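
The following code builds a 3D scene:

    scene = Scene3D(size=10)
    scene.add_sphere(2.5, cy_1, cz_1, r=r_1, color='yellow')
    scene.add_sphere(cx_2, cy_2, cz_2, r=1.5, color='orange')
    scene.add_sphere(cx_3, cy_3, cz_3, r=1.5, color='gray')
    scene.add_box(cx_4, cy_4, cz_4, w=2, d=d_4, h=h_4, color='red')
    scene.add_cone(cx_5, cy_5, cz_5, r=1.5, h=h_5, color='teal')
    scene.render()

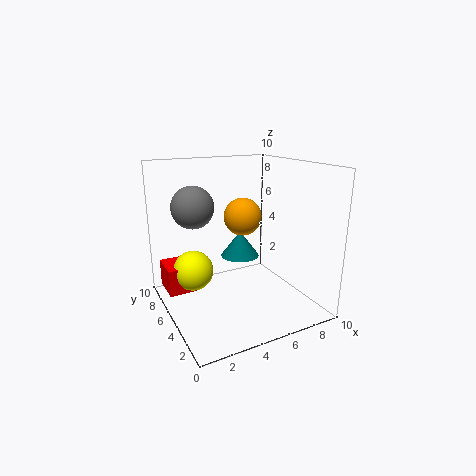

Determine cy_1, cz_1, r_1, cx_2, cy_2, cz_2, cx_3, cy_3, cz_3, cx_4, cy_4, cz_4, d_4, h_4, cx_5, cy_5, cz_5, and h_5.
cy_1 = 7.5; cz_1 = 2; r_1 = 1.5; cx_2 = 7; cy_2 = 8; cz_2 = 5.5; cx_3 = 2.5; cy_3 = 7; cz_3 = 7; cx_4 = 0.5; cy_4 = 7; cz_4 = 0.5; d_4 = 2.5; h_4 = 2; cx_5 = 6.5; cy_5 = 7.5; cz_5 = 2.5; h_5 = 2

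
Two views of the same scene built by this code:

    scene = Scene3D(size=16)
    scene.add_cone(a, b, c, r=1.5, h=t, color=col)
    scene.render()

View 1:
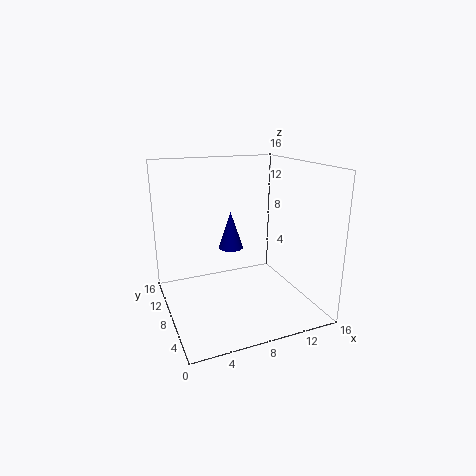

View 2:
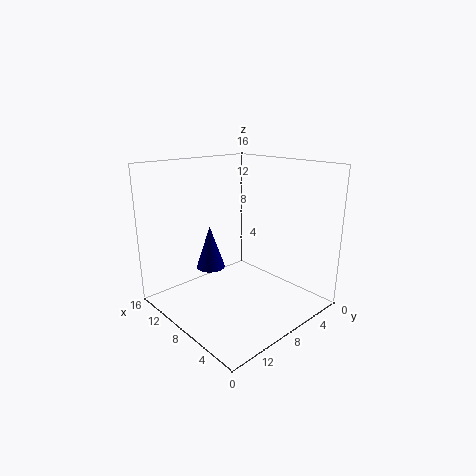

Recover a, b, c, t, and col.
a = 8.5; b = 11.5; c = 5.5; t = 4.5; col = 'navy'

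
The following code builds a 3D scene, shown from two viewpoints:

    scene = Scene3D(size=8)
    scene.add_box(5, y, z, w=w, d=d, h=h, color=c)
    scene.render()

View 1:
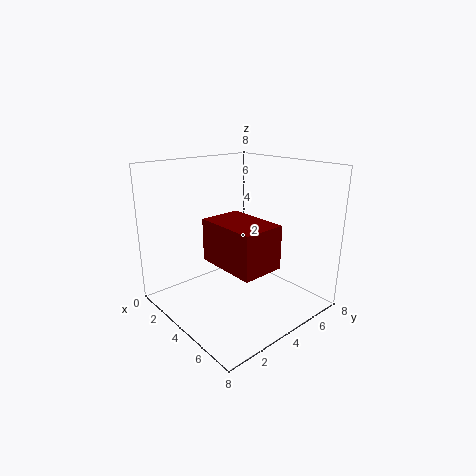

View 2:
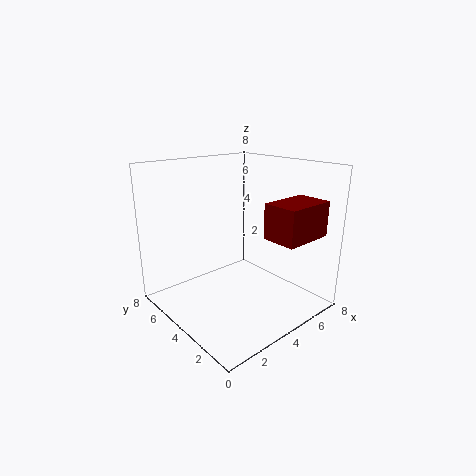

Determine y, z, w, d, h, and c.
y = 1
z = 4
w = 3
d = 2
h = 2
c = 'maroon'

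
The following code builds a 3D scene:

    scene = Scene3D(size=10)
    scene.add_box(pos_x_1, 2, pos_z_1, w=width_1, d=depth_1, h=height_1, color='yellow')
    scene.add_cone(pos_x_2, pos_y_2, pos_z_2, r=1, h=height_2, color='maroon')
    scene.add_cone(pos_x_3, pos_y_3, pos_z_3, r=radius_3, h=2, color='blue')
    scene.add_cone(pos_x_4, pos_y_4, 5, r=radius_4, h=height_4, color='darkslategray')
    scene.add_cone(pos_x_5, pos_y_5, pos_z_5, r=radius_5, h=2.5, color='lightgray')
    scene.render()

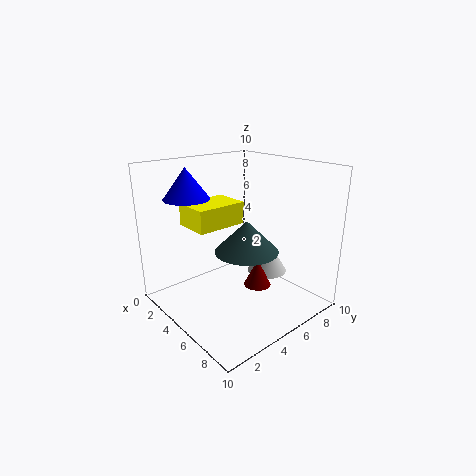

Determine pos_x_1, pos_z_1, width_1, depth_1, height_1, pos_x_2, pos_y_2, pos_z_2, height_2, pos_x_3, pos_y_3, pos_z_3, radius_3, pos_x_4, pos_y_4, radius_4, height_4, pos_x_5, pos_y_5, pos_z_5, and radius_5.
pos_x_1 = 2.5
pos_z_1 = 6
width_1 = 2.5
depth_1 = 3.5
height_1 = 1.5
pos_x_2 = 5.5
pos_y_2 = 6.5
pos_z_2 = 1
height_2 = 2
pos_x_3 = 3.5
pos_y_3 = 2
pos_z_3 = 8
radius_3 = 1.5
pos_x_4 = 7
pos_y_4 = 4
radius_4 = 2
height_4 = 2
pos_x_5 = 5
pos_y_5 = 8
pos_z_5 = 1.5
radius_5 = 1.5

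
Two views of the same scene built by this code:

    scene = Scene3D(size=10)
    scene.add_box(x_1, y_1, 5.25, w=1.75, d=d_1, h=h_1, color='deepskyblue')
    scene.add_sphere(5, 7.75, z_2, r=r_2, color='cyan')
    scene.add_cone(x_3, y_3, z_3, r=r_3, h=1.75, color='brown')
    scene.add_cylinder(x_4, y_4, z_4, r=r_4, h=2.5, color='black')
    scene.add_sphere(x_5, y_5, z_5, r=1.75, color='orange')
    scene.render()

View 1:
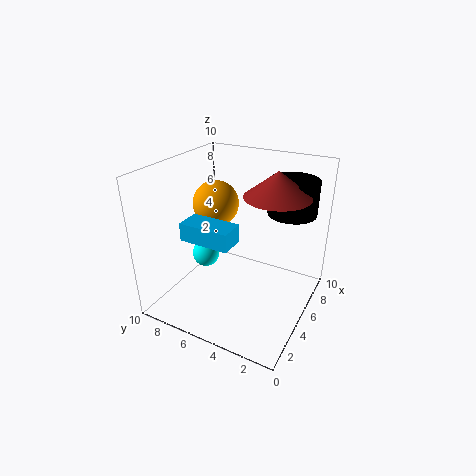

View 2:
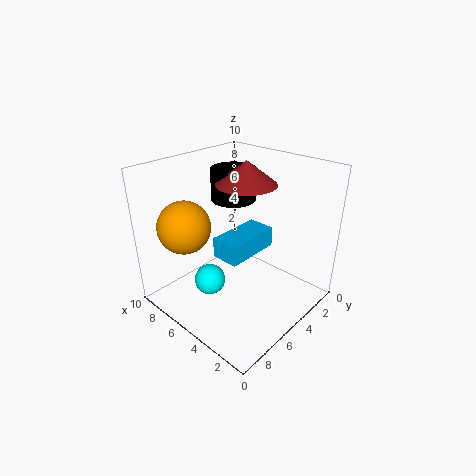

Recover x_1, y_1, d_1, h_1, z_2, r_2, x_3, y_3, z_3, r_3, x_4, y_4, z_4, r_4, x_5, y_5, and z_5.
x_1 = 2.5; y_1 = 4.5; d_1 = 3.5; h_1 = 1.25; z_2 = 3; r_2 = 1; x_3 = 6.25; y_3 = 2.75; z_3 = 8; r_3 = 2.25; x_4 = 8; y_4 = 2.25; z_4 = 6.25; r_4 = 1.75; x_5 = 7; y_5 = 8; z_5 = 6.25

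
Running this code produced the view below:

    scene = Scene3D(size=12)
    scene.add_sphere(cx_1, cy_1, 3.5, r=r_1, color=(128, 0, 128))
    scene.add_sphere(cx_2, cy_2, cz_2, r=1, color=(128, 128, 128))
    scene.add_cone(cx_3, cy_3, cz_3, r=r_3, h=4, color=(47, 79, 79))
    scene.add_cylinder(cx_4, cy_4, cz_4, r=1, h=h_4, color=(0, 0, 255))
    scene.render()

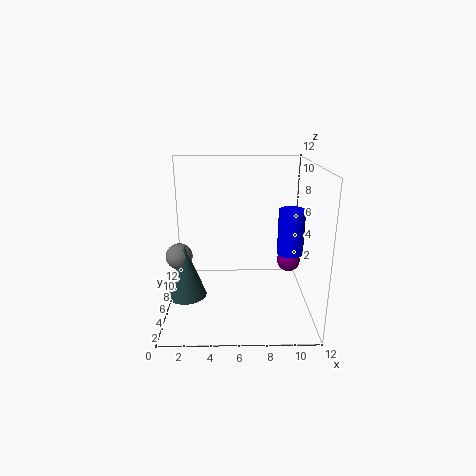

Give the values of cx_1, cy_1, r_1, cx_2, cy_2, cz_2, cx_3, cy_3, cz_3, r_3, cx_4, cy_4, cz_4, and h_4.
cx_1 = 10.5
cy_1 = 7
r_1 = 1
cx_2 = 1.5
cy_2 = 3.5
cz_2 = 5.5
cx_3 = 2
cy_3 = 3
cz_3 = 2.5
r_3 = 1.5
cx_4 = 10
cy_4 = 4
cz_4 = 5.5
h_4 = 3.5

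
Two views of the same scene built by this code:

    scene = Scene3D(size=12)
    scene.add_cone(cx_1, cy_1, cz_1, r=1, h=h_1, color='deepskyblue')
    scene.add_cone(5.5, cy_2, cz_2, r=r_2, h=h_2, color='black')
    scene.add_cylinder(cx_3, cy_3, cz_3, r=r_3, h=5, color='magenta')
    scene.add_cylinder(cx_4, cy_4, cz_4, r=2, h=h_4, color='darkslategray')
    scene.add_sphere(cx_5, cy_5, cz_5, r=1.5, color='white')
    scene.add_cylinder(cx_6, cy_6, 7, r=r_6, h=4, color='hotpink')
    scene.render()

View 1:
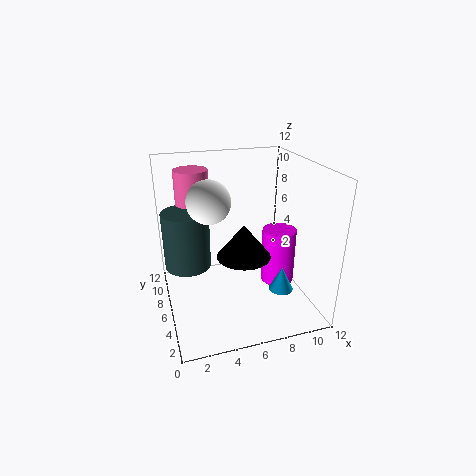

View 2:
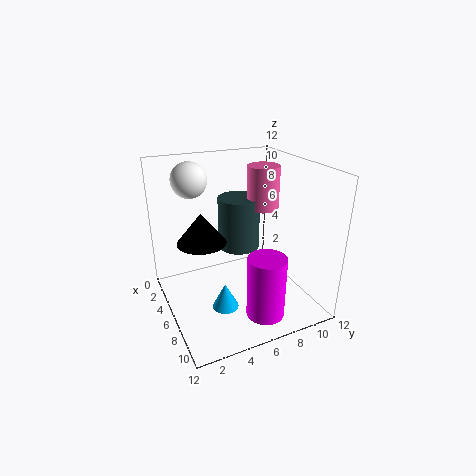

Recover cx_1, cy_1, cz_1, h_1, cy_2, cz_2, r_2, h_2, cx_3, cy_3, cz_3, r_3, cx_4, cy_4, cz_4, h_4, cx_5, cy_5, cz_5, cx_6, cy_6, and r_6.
cx_1 = 9, cy_1 = 3.5, cz_1 = 2, h_1 = 2, cy_2 = 3, cz_2 = 6, r_2 = 2, h_2 = 2.5, cx_3 = 10, cy_3 = 6.5, cz_3 = 1, r_3 = 1.5, cx_4 = 2, cy_4 = 8, cz_4 = 3, h_4 = 5, cx_5 = 3, cy_5 = 3, cz_5 = 10.5, cx_6 = 3, cy_6 = 10, r_6 = 1.5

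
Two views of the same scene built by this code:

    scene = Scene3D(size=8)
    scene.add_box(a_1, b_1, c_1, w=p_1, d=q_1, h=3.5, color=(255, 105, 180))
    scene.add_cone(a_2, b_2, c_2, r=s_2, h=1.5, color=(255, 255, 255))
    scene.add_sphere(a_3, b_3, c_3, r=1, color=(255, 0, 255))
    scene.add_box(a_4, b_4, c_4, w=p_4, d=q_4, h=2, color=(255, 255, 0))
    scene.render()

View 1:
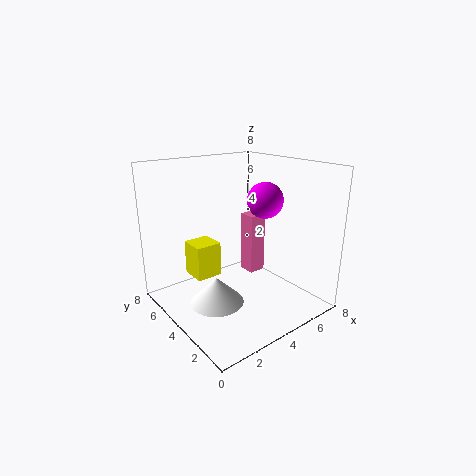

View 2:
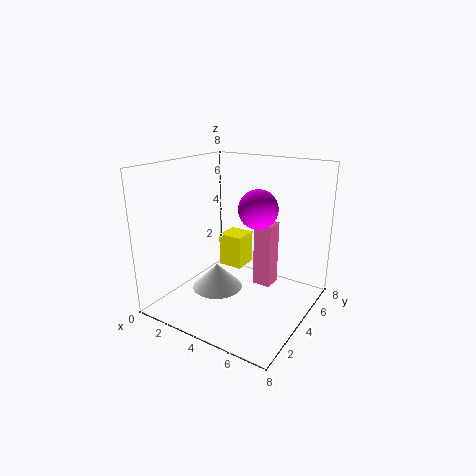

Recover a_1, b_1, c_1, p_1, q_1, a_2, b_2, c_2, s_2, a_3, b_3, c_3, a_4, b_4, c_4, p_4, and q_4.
a_1 = 5; b_1 = 4; c_1 = 1.5; p_1 = 1; q_1 = 1; a_2 = 2.5; b_2 = 4; c_2 = 0.5; s_2 = 1.5; a_3 = 5.5; b_3 = 3.5; c_3 = 6; a_4 = 2; b_4 = 5; c_4 = 1.5; p_4 = 1.5; q_4 = 1.5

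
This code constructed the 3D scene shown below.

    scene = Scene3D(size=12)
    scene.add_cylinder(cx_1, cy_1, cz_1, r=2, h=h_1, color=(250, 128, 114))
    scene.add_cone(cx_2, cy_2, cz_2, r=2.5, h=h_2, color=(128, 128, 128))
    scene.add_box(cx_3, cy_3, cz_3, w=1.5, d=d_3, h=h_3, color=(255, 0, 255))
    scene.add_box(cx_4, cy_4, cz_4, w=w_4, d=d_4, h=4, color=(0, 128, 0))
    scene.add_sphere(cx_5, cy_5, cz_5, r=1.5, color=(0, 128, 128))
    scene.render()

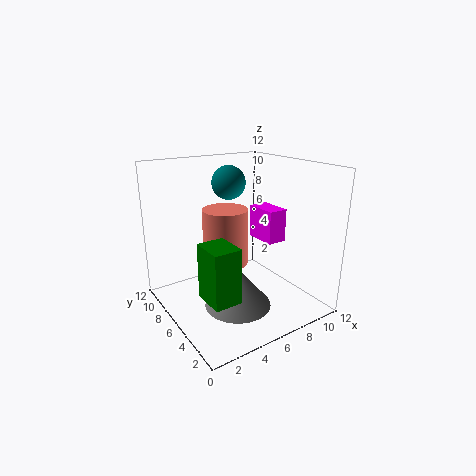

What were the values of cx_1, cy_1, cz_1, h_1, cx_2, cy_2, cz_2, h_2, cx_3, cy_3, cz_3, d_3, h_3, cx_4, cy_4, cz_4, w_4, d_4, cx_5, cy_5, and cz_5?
cx_1 = 6; cy_1 = 8; cz_1 = 3; h_1 = 5; cx_2 = 4; cy_2 = 3; cz_2 = 2; h_2 = 3; cx_3 = 6.5; cy_3 = 2.5; cz_3 = 6.5; d_3 = 2.5; h_3 = 2.5; cx_4 = 1; cy_4 = 1; cz_4 = 3.5; w_4 = 2; d_4 = 2.5; cx_5 = 7; cy_5 = 9; cz_5 = 10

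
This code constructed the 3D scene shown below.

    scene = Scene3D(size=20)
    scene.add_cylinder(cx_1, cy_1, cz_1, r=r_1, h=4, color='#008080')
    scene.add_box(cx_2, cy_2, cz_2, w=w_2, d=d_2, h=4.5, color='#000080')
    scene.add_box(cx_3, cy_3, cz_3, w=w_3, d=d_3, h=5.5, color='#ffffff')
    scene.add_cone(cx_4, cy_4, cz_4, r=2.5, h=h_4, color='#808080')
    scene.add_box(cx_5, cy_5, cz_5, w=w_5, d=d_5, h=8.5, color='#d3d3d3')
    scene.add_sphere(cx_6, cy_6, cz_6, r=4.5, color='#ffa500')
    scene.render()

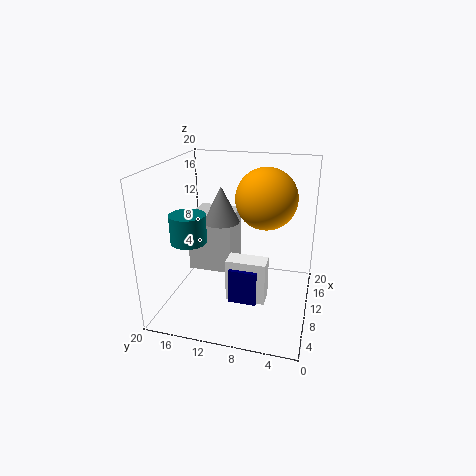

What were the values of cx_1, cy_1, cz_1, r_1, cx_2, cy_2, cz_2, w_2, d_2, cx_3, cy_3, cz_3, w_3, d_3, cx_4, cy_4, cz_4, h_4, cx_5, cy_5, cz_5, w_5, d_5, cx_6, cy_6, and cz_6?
cx_1 = 8
cy_1 = 16.5
cz_1 = 9.5
r_1 = 2.5
cx_2 = 3.5
cy_2 = 6
cz_2 = 4
w_2 = 2.5
d_2 = 3.5
cx_3 = 4
cy_3 = 5
cz_3 = 4
w_3 = 2.5
d_3 = 5
cx_4 = 10.5
cy_4 = 12.5
cz_4 = 12
h_4 = 5
cx_5 = 11
cy_5 = 11.5
cz_5 = 3.5
w_5 = 6.5
d_5 = 6.5
cx_6 = 14.5
cy_6 = 7
cz_6 = 14.5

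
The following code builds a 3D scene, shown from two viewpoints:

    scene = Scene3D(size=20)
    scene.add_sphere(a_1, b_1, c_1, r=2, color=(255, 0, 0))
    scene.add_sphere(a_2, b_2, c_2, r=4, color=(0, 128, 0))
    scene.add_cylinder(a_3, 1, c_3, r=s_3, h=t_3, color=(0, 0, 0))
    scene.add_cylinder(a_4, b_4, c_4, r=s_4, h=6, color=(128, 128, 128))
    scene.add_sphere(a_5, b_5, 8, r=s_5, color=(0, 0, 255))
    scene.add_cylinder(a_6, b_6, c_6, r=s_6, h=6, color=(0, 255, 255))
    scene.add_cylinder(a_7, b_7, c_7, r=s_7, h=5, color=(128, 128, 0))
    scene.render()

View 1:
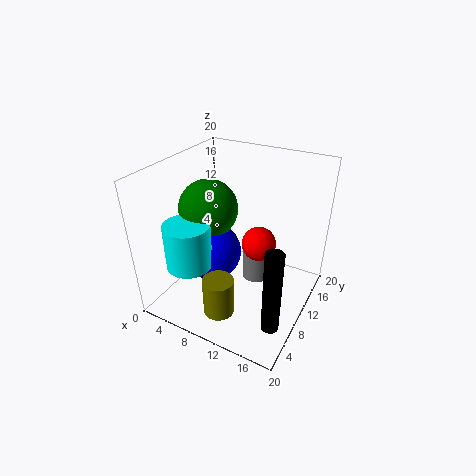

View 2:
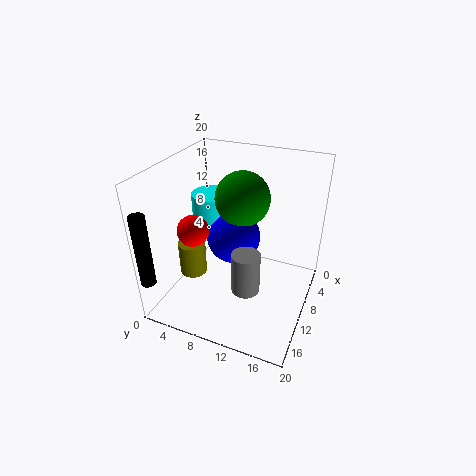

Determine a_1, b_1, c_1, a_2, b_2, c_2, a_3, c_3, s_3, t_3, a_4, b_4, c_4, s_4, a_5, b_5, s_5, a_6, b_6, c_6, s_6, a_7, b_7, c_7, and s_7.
a_1 = 15, b_1 = 6, c_1 = 13, a_2 = 6, b_2 = 9, c_2 = 14, a_3 = 19, c_3 = 6, s_3 = 1, t_3 = 10, a_4 = 12, b_4 = 12, c_4 = 3, s_4 = 2, a_5 = 7, b_5 = 8, s_5 = 4, a_6 = 6, b_6 = 4, c_6 = 8, s_6 = 3, a_7 = 11, b_7 = 3, c_7 = 3, s_7 = 2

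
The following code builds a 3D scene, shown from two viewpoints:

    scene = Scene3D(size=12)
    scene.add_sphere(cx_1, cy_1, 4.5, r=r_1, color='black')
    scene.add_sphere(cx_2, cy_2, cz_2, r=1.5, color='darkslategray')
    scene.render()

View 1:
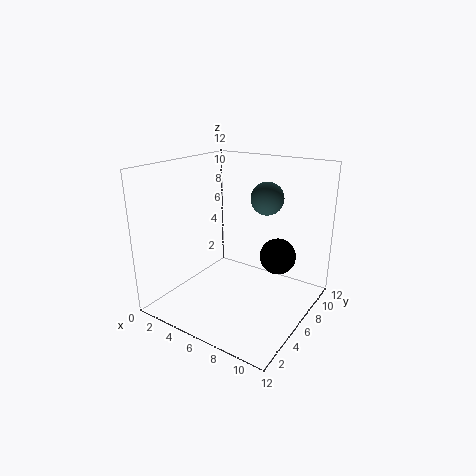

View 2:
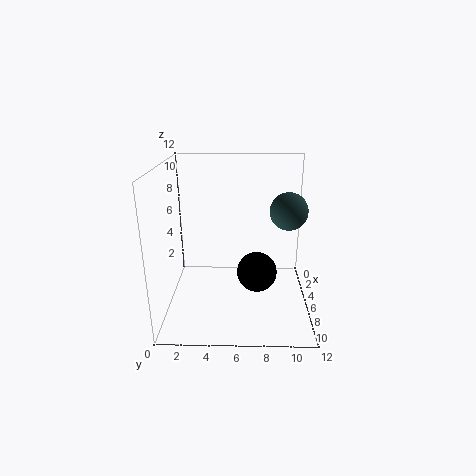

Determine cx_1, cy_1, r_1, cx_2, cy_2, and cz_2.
cx_1 = 9
cy_1 = 7.5
r_1 = 1.5
cx_2 = 6.5
cy_2 = 10
cz_2 = 8.5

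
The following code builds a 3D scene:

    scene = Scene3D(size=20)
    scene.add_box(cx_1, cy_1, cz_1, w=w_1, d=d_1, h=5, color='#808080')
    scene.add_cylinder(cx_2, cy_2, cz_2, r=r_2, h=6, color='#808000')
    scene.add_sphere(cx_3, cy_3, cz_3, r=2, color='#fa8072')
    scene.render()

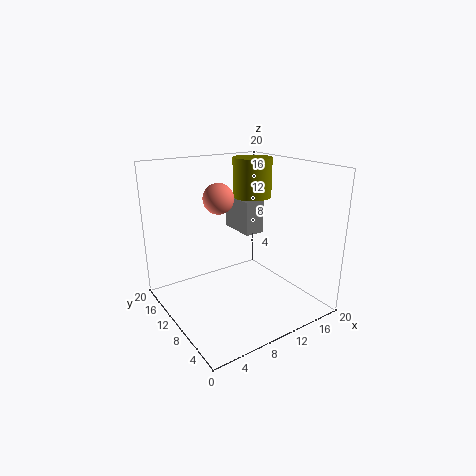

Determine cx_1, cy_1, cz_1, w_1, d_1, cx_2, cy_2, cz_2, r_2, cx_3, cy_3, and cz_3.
cx_1 = 13, cy_1 = 12, cz_1 = 9, w_1 = 3, d_1 = 6, cx_2 = 16, cy_2 = 15, cz_2 = 14, r_2 = 3, cx_3 = 7, cy_3 = 10, cz_3 = 16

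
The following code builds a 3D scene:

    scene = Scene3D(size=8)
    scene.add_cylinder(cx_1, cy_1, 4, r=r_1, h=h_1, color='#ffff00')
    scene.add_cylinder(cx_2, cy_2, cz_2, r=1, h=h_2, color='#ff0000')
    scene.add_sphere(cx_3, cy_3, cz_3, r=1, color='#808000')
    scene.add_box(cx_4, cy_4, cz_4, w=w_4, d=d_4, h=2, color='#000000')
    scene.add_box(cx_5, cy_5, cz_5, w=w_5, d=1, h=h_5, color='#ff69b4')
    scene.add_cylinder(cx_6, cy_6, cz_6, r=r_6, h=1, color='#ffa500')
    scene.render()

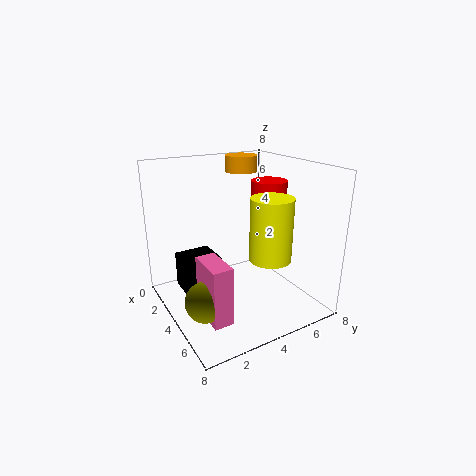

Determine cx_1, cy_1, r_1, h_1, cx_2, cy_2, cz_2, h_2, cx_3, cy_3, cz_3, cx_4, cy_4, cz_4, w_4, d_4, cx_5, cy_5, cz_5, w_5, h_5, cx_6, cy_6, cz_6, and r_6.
cx_1 = 7, cy_1 = 4, r_1 = 1, h_1 = 3, cx_2 = 4, cy_2 = 6, cz_2 = 5, h_2 = 2, cx_3 = 6, cy_3 = 1, cz_3 = 2, cx_4 = 2, cy_4 = 1, cz_4 = 1, w_4 = 2, d_4 = 2, cx_5 = 5, cy_5 = 1, cz_5 = 1, w_5 = 2, h_5 = 3, cx_6 = 1, cy_6 = 6, cz_6 = 7, r_6 = 1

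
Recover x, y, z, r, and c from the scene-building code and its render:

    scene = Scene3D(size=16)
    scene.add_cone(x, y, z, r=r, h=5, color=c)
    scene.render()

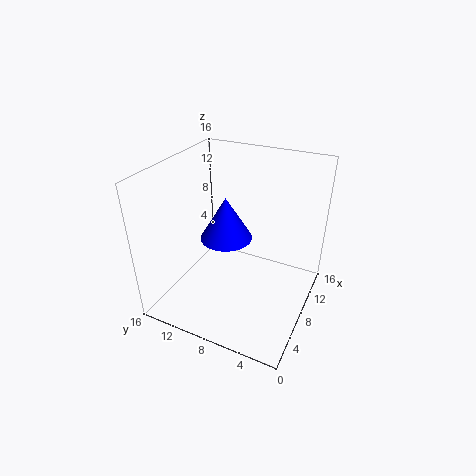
x = 9; y = 10; z = 7; r = 3; c = 'blue'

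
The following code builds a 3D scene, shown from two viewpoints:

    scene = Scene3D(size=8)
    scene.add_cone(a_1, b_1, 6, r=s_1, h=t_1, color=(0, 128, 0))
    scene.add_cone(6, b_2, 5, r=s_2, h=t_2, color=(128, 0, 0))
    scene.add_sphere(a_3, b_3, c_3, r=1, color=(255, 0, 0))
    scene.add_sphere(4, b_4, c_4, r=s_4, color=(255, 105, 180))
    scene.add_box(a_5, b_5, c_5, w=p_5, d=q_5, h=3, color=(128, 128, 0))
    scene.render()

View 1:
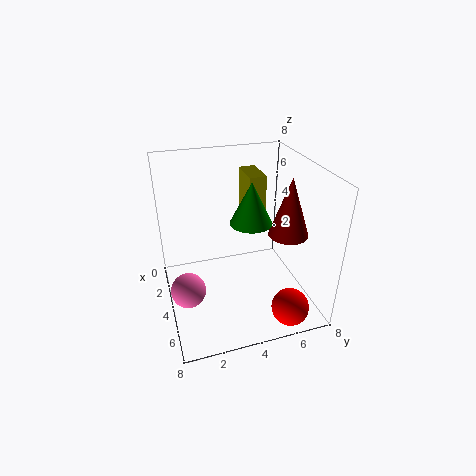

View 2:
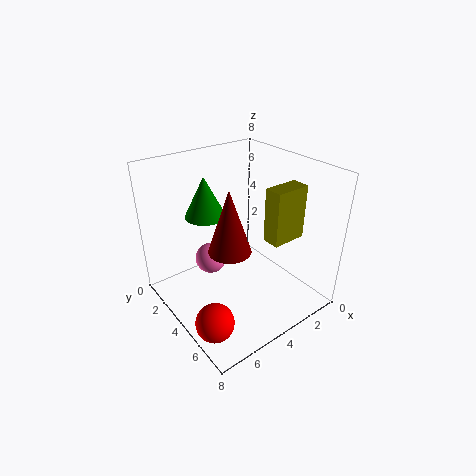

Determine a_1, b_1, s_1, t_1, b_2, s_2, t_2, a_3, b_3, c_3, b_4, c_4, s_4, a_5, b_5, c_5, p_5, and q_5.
a_1 = 6; b_1 = 4; s_1 = 1; t_1 = 2; b_2 = 6; s_2 = 1; t_2 = 3; a_3 = 7; b_3 = 6; c_3 = 1; b_4 = 1; c_4 = 1; s_4 = 1; a_5 = 1; b_5 = 5; c_5 = 4; p_5 = 2; q_5 = 1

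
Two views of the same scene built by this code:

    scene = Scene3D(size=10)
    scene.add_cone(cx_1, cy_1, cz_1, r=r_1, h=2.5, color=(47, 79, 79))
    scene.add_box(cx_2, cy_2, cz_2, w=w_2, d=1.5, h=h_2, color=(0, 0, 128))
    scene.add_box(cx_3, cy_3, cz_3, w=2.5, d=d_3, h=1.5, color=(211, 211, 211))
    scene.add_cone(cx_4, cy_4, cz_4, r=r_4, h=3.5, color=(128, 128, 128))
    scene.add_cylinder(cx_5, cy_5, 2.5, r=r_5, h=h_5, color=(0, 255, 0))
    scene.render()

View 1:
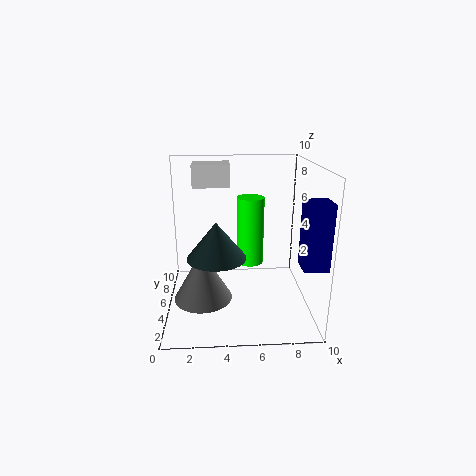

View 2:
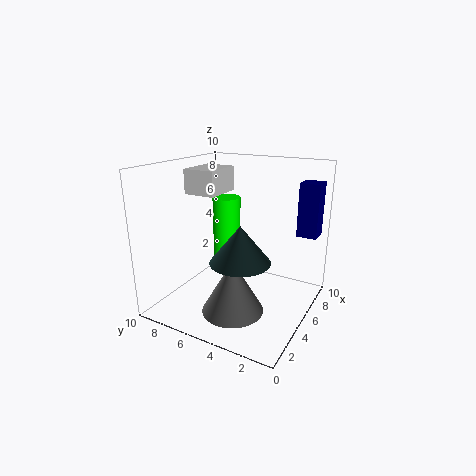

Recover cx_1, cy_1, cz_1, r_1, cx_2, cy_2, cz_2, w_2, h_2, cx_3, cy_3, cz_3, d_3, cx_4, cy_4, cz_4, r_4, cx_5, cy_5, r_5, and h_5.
cx_1 = 3.5, cy_1 = 4, cz_1 = 4, r_1 = 2, cx_2 = 8.5, cy_2 = 0.5, cz_2 = 4.5, w_2 = 1.5, h_2 = 4, cx_3 = 2, cy_3 = 5, cz_3 = 8.5, d_3 = 2, cx_4 = 2.5, cy_4 = 4, cz_4 = 1, r_4 = 2, cx_5 = 6, cy_5 = 6.5, r_5 = 1, h_5 = 5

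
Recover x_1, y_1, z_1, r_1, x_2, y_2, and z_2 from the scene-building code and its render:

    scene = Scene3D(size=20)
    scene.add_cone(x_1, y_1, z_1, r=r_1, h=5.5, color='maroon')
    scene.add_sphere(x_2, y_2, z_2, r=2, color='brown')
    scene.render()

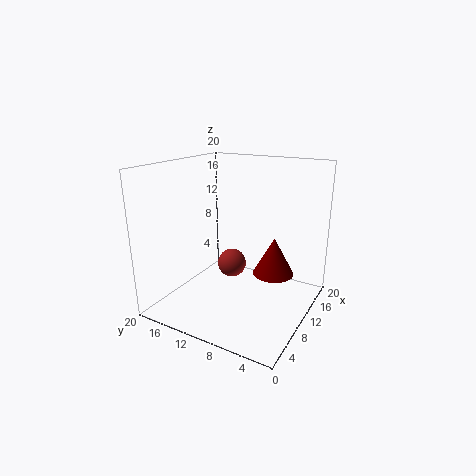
x_1 = 13.5, y_1 = 6, z_1 = 4, r_1 = 3, x_2 = 10, y_2 = 11, z_2 = 6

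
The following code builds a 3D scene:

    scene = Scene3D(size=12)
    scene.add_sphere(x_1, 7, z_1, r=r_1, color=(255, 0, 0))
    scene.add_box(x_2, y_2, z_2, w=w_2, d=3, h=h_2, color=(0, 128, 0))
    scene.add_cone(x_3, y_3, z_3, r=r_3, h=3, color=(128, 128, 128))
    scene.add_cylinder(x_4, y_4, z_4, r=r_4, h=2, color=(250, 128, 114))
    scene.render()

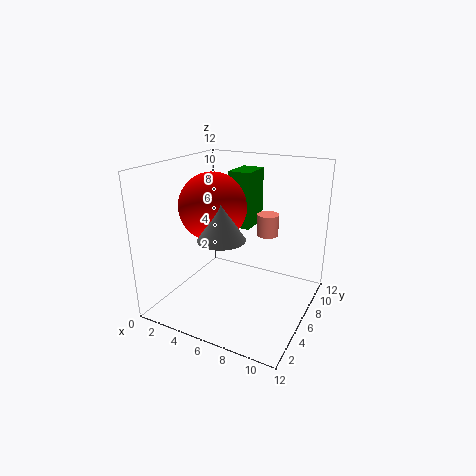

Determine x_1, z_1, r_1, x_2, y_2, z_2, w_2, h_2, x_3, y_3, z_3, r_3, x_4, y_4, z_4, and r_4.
x_1 = 3; z_1 = 8; r_1 = 3; x_2 = 4; y_2 = 8; z_2 = 6; w_2 = 2; h_2 = 5; x_3 = 5; y_3 = 5; z_3 = 6; r_3 = 2; x_4 = 7; y_4 = 10; z_4 = 5; r_4 = 1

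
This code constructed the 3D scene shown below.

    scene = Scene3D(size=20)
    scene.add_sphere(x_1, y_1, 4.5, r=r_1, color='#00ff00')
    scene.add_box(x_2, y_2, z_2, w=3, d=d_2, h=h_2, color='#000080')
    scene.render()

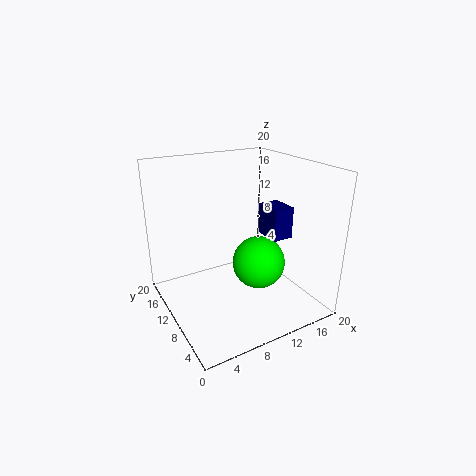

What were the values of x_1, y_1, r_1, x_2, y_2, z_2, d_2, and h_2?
x_1 = 14.25; y_1 = 11; r_1 = 4; x_2 = 14.25; y_2 = 7.25; z_2 = 9.5; d_2 = 4; h_2 = 4.5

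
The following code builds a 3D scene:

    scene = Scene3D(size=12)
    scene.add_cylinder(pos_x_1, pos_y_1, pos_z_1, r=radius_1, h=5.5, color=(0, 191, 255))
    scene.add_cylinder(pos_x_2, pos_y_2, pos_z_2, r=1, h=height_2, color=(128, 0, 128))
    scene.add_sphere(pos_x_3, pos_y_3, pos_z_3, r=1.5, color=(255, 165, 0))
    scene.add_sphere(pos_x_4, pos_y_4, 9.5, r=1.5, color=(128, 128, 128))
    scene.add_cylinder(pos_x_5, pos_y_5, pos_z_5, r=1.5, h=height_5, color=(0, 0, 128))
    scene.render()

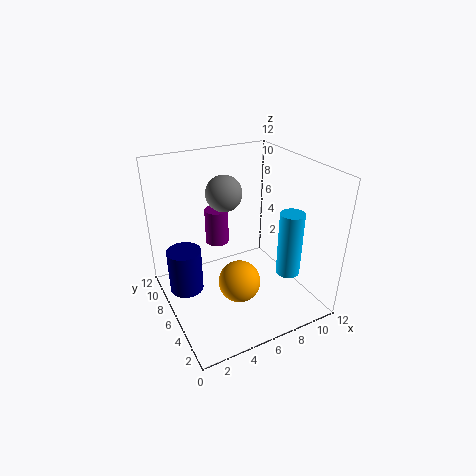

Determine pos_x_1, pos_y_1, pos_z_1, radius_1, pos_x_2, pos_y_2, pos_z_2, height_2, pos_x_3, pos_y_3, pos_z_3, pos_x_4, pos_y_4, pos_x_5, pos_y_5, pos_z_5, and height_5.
pos_x_1 = 9.5; pos_y_1 = 3.5; pos_z_1 = 3; radius_1 = 1; pos_x_2 = 5; pos_y_2 = 8; pos_z_2 = 5; height_2 = 3; pos_x_3 = 4; pos_y_3 = 2; pos_z_3 = 5; pos_x_4 = 5.5; pos_y_4 = 7.5; pos_x_5 = 2; pos_y_5 = 8.5; pos_z_5 = 0.5; height_5 = 4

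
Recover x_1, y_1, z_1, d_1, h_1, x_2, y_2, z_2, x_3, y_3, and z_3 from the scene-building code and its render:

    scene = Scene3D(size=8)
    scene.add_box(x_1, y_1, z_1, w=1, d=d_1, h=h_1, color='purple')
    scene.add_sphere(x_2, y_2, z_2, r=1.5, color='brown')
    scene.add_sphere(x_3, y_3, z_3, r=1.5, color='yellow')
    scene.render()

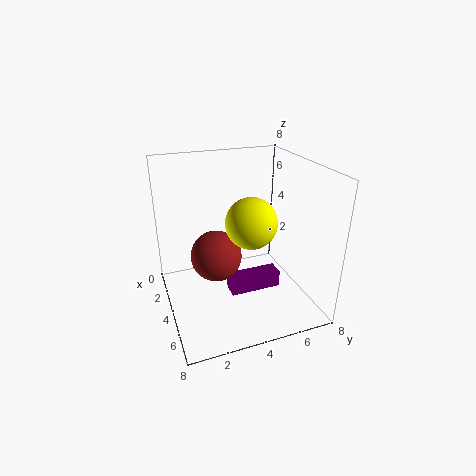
x_1 = 3.5; y_1 = 3.5; z_1 = 0.5; d_1 = 3; h_1 = 1; x_2 = 3; y_2 = 3; z_2 = 2.5; x_3 = 3.5; y_3 = 5; z_3 = 4.5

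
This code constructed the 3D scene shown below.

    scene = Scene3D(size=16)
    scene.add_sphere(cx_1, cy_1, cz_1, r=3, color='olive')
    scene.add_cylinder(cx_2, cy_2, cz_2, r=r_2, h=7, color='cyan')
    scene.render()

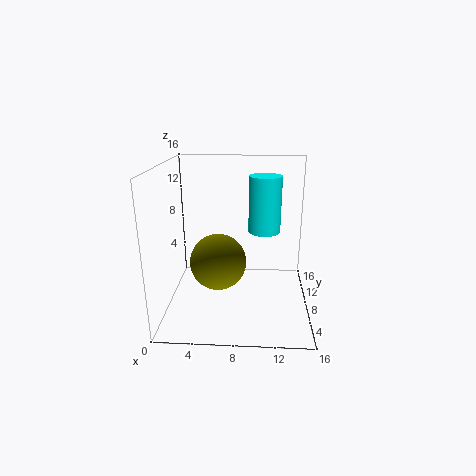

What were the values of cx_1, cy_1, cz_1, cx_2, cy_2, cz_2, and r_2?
cx_1 = 6
cy_1 = 6
cz_1 = 6
cx_2 = 11
cy_2 = 13
cz_2 = 7
r_2 = 2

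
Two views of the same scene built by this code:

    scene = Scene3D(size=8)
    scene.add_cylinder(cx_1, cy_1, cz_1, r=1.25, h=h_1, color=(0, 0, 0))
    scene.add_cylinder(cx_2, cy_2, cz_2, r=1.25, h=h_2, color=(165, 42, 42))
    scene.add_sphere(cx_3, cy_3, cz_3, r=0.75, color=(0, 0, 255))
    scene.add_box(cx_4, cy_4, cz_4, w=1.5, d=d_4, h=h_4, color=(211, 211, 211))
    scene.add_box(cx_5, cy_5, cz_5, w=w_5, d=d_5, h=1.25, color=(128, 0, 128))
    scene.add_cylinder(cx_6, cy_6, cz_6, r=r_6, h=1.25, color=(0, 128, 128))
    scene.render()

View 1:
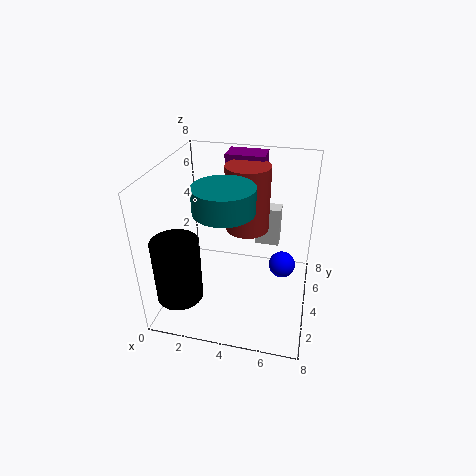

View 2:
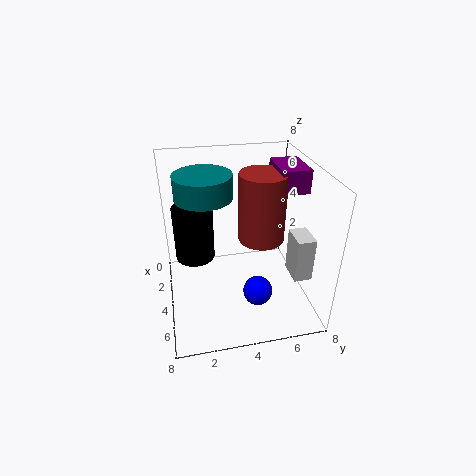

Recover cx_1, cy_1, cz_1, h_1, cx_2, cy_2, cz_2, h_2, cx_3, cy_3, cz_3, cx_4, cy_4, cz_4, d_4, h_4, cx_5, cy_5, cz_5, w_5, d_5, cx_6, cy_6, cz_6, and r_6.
cx_1 = 1.25; cy_1 = 1.75; cz_1 = 1.25; h_1 = 3.5; cx_2 = 4.25; cy_2 = 5.25; cz_2 = 4; h_2 = 3.75; cx_3 = 6.5; cy_3 = 4.5; cz_3 = 2.25; cx_4 = 4.5; cy_4 = 6.75; cz_4 = 2; d_4 = 1; h_4 = 2.5; cx_5 = 2.75; cy_5 = 6; cz_5 = 6.75; w_5 = 2.25; d_5 = 1.5; cx_6 = 3.75; cy_6 = 2.25; cz_6 = 6.5; r_6 = 1.5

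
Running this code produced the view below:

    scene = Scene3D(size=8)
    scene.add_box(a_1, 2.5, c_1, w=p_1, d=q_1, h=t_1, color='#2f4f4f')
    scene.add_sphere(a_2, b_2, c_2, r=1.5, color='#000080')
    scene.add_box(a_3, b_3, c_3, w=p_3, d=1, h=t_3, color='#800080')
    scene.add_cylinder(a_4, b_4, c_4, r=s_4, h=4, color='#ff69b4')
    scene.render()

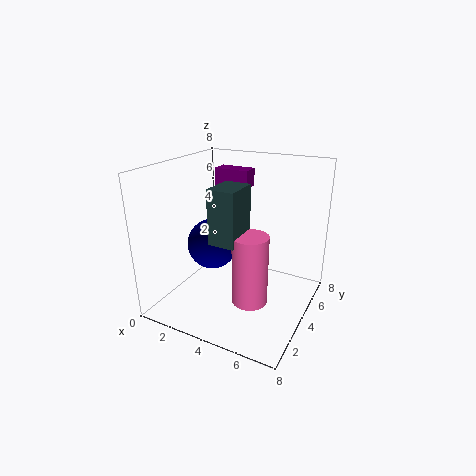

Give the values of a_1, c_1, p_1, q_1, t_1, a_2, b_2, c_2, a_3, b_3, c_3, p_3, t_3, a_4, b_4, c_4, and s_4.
a_1 = 3, c_1 = 4, p_1 = 1.5, q_1 = 2, t_1 = 3, a_2 = 2, b_2 = 4.5, c_2 = 3, a_3 = 2, b_3 = 5, c_3 = 6.5, p_3 = 2, t_3 = 1, a_4 = 5, b_4 = 3.5, c_4 = 0.5, s_4 = 1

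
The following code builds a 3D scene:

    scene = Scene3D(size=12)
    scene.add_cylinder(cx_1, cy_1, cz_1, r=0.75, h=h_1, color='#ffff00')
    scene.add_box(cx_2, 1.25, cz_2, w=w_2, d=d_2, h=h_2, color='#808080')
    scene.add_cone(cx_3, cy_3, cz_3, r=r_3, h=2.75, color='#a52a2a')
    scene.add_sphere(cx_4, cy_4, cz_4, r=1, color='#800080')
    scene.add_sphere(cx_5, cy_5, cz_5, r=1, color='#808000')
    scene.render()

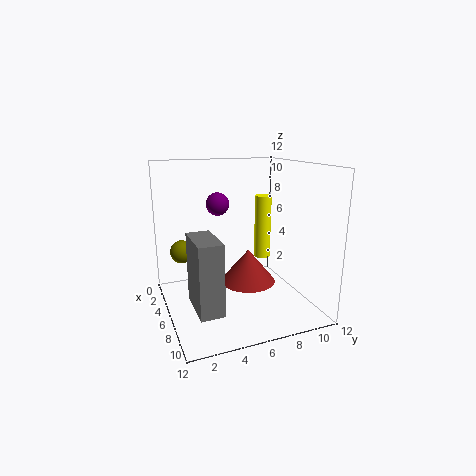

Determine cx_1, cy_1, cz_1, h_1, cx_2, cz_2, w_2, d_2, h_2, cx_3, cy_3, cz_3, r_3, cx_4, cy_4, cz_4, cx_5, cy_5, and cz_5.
cx_1 = 4
cy_1 = 9.25
cz_1 = 3.25
h_1 = 5.75
cx_2 = 7.75
cz_2 = 2.25
w_2 = 3.5
d_2 = 1.75
h_2 = 5.25
cx_3 = 7
cy_3 = 6.5
cz_3 = 2.5
r_3 = 2.25
cx_4 = 3.75
cy_4 = 5
cz_4 = 8.5
cx_5 = 3.5
cy_5 = 1.75
cz_5 = 4.5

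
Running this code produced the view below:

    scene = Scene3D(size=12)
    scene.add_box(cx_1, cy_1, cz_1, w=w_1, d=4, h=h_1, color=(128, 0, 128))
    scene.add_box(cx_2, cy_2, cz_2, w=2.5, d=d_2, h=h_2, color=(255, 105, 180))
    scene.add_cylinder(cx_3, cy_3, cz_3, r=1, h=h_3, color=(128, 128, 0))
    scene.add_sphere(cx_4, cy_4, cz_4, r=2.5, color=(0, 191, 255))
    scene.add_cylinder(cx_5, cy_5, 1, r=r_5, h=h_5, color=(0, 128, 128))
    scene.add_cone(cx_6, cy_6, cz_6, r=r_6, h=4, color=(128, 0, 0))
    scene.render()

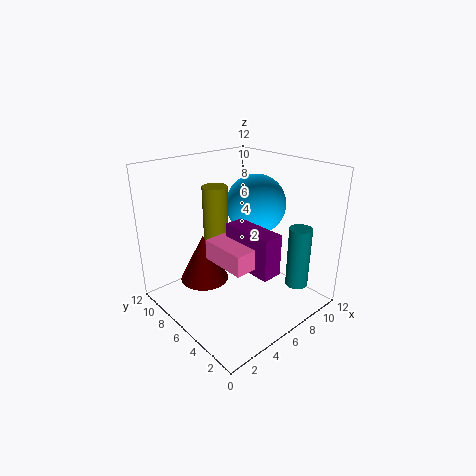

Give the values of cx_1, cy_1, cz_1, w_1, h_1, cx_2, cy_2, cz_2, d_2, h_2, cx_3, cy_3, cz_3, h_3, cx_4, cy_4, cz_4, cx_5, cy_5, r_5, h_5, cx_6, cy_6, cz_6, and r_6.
cx_1 = 3.5; cy_1 = 0.5; cz_1 = 5.5; w_1 = 1.5; h_1 = 3; cx_2 = 2; cy_2 = 1.5; cz_2 = 6; d_2 = 3.5; h_2 = 1.5; cx_3 = 4.5; cy_3 = 7; cz_3 = 5.5; h_3 = 5; cx_4 = 8; cy_4 = 6; cz_4 = 8.5; cx_5 = 10.5; cy_5 = 3; r_5 = 1; h_5 = 5.5; cx_6 = 3.5; cy_6 = 7.5; cz_6 = 2.5; r_6 = 2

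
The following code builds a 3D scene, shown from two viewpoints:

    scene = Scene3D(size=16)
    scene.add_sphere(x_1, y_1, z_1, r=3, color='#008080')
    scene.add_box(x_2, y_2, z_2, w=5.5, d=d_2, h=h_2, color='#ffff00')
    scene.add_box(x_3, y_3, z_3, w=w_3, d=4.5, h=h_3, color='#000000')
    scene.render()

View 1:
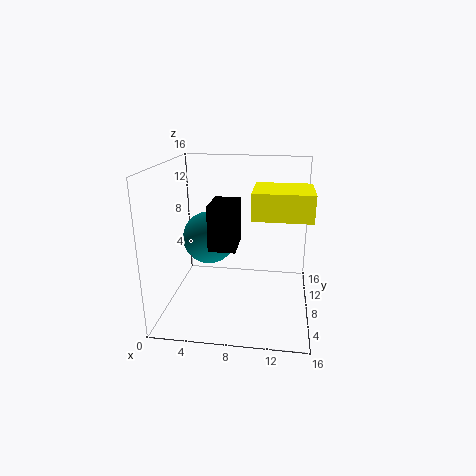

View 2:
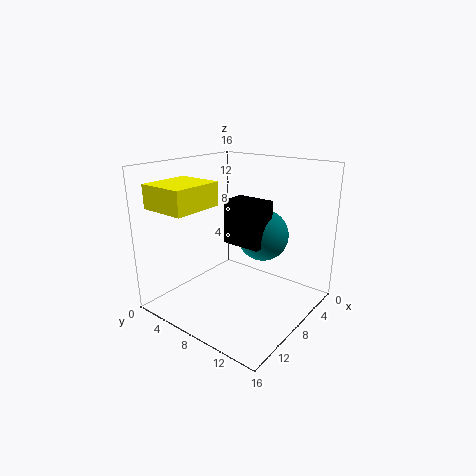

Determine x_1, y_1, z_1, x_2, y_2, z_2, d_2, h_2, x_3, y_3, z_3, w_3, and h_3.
x_1 = 4.5, y_1 = 9, z_1 = 7.5, x_2 = 10, y_2 = 2, z_2 = 12, d_2 = 5, h_2 = 2.5, x_3 = 5, y_3 = 6, z_3 = 7, w_3 = 3, h_3 = 5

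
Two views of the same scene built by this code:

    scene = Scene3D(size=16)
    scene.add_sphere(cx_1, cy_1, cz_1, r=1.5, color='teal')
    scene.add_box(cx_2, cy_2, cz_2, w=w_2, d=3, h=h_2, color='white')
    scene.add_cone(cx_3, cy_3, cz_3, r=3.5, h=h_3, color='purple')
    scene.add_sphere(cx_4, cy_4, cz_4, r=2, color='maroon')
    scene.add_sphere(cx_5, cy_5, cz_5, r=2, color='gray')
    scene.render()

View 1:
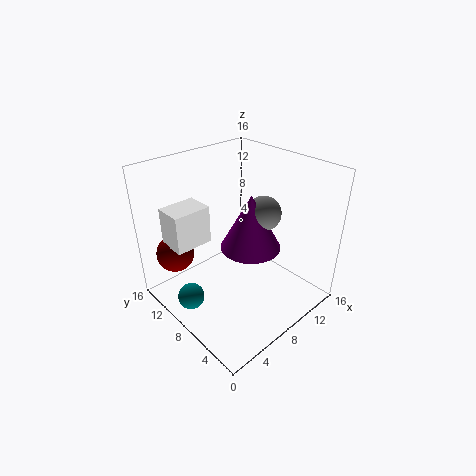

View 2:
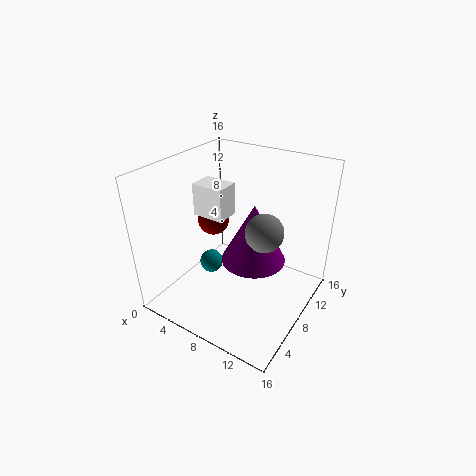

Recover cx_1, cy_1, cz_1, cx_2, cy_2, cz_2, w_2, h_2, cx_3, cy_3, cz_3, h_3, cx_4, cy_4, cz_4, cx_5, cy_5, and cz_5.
cx_1 = 2.5; cy_1 = 10; cz_1 = 1.5; cx_2 = 1; cy_2 = 9; cz_2 = 8.5; w_2 = 4; h_2 = 4; cx_3 = 10; cy_3 = 8; cz_3 = 6; h_3 = 6.5; cx_4 = 2; cy_4 = 11.5; cz_4 = 7; cx_5 = 11.5; cy_5 = 7.5; cz_5 = 10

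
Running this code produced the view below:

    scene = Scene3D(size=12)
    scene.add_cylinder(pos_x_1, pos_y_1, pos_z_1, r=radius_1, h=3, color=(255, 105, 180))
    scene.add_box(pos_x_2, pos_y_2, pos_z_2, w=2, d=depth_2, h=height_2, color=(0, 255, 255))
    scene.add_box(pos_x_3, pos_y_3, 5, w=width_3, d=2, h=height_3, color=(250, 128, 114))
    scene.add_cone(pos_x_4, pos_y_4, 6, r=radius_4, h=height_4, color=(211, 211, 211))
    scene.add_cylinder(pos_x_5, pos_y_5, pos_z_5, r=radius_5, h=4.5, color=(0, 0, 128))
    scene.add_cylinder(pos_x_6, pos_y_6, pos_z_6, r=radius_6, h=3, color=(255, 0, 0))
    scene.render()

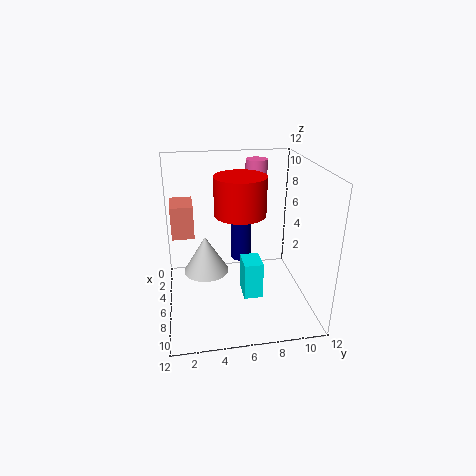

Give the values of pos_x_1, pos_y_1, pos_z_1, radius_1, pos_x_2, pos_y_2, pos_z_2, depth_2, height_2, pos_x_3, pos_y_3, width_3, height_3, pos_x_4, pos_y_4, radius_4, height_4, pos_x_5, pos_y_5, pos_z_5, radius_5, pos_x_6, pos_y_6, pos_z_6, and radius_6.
pos_x_1 = 1.5; pos_y_1 = 8.5; pos_z_1 = 8.5; radius_1 = 1; pos_x_2 = 7; pos_y_2 = 6; pos_z_2 = 2; depth_2 = 1.5; height_2 = 3; pos_x_3 = 0.5; pos_y_3 = 0.5; width_3 = 3; height_3 = 3; pos_x_4 = 10.5; pos_y_4 = 3; radius_4 = 1.5; height_4 = 2.5; pos_x_5 = 2; pos_y_5 = 7; pos_z_5 = 2; radius_5 = 1; pos_x_6 = 7; pos_y_6 = 6; pos_z_6 = 8.5; radius_6 = 2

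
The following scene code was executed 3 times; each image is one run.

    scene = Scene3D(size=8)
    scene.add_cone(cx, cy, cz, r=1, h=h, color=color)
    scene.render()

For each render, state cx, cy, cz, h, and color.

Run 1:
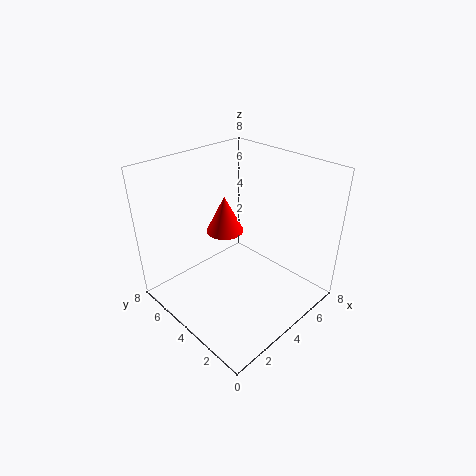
cx = 3.5, cy = 4.5, cz = 4.5, h = 2, color = 'red'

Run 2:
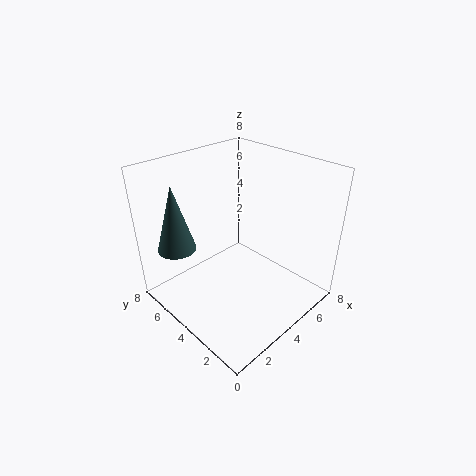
cx = 1, cy = 5.5, cz = 4, h = 3.5, color = 'darkslategray'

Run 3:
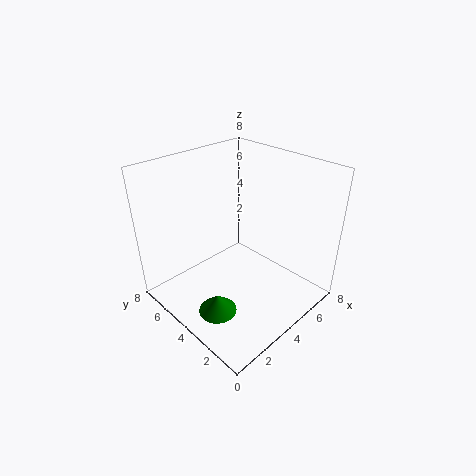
cx = 1.5, cy = 3, cz = 1, h = 1, color = 'green'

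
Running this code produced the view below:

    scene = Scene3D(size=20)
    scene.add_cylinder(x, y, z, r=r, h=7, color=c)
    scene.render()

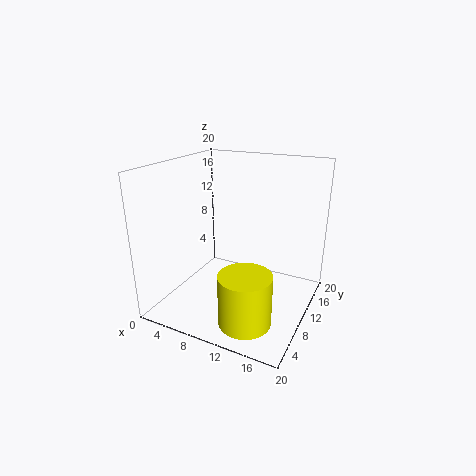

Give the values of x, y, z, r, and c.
x = 13.5; y = 5; z = 0.5; r = 3.5; c = 'yellow'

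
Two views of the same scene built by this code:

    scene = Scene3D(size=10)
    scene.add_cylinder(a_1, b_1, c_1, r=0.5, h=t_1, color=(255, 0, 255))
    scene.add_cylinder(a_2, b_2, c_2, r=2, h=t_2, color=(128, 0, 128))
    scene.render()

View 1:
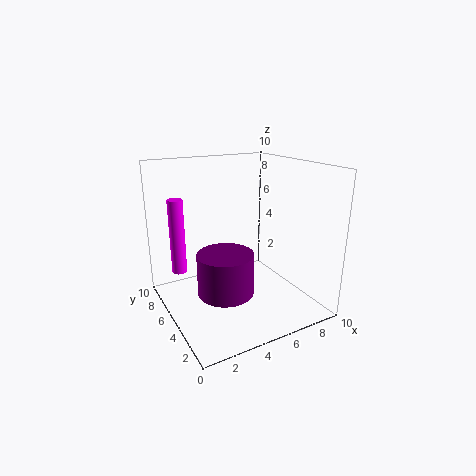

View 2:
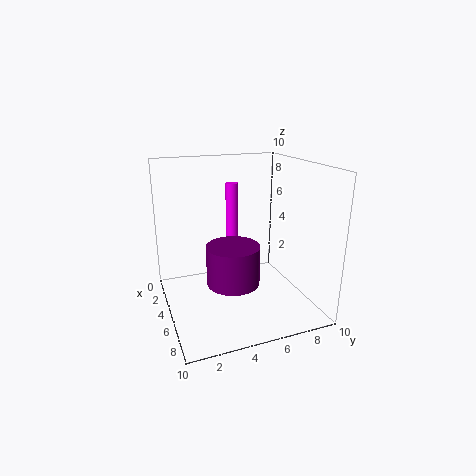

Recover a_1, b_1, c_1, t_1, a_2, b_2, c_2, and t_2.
a_1 = 1
b_1 = 6
c_1 = 3
t_1 = 5
a_2 = 4
b_2 = 5
c_2 = 1
t_2 = 3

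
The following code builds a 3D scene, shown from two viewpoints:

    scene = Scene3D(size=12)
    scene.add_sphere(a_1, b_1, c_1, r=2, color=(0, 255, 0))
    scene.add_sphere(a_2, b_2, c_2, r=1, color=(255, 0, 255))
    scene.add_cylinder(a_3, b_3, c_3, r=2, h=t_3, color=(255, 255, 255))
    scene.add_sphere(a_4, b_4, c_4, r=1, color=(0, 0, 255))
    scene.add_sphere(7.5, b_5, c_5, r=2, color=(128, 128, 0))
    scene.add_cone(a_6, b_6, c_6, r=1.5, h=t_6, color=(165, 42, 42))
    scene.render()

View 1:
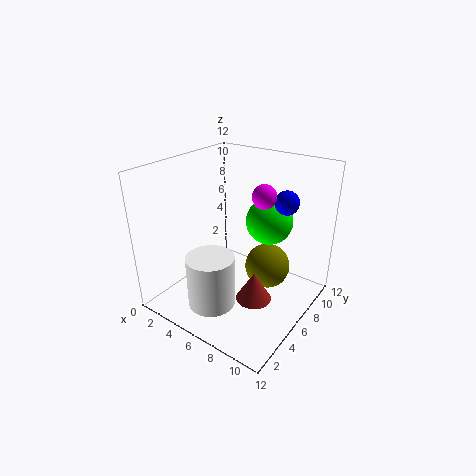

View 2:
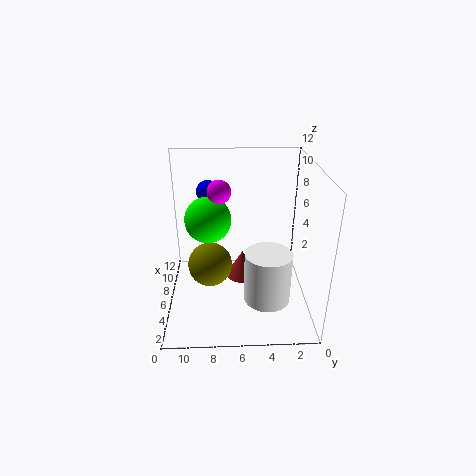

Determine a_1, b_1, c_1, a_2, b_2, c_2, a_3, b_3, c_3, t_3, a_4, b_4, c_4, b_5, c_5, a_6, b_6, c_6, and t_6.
a_1 = 7.5; b_1 = 8.5; c_1 = 7; a_2 = 7.5; b_2 = 7.5; c_2 = 9.5; a_3 = 5; b_3 = 3.5; c_3 = 0.5; t_3 = 4.5; a_4 = 9; b_4 = 8.5; c_4 = 9; b_5 = 8.5; c_5 = 2.5; a_6 = 8; b_6 = 5.5; c_6 = 1; t_6 = 2.5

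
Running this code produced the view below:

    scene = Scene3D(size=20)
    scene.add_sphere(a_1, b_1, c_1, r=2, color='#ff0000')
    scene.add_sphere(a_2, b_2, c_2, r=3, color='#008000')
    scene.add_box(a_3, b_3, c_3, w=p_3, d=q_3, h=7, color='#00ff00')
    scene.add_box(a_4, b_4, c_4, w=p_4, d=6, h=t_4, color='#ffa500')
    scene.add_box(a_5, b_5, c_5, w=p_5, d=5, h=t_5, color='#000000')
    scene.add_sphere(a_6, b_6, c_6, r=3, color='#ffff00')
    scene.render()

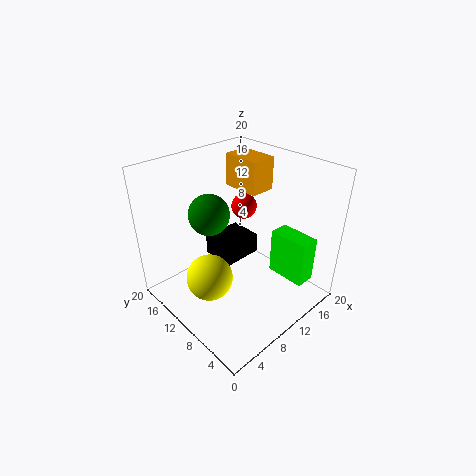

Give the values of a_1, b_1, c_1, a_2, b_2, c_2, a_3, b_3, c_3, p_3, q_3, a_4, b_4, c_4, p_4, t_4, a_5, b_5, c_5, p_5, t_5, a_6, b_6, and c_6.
a_1 = 16
b_1 = 15
c_1 = 11
a_2 = 9
b_2 = 15
c_2 = 12
a_3 = 16
b_3 = 3
c_3 = 2
p_3 = 3
q_3 = 6
a_4 = 15
b_4 = 12
c_4 = 14
p_4 = 4
t_4 = 5
a_5 = 9
b_5 = 11
c_5 = 5
p_5 = 6
t_5 = 3
a_6 = 4
b_6 = 9
c_6 = 7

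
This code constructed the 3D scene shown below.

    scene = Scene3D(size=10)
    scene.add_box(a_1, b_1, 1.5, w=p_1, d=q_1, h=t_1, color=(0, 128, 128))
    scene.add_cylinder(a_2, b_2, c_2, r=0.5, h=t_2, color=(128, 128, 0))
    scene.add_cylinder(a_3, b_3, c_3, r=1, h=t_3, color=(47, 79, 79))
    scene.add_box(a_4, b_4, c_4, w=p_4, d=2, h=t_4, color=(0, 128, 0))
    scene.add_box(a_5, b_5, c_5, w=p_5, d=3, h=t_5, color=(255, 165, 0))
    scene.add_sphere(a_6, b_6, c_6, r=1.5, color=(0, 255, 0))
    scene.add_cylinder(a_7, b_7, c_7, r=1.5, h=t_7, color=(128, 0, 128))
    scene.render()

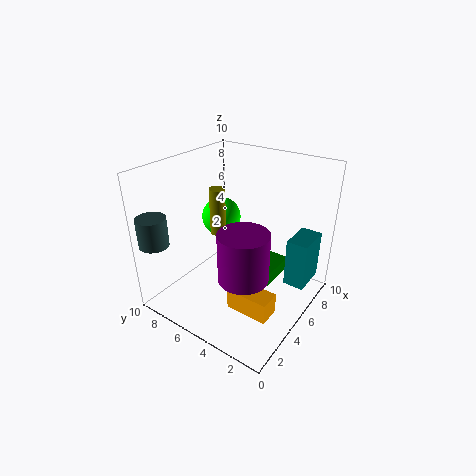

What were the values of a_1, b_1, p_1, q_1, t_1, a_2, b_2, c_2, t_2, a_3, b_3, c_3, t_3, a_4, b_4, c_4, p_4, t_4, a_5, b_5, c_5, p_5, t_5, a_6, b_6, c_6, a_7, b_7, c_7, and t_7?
a_1 = 6.5
b_1 = 0.5
p_1 = 2.5
q_1 = 1.5
t_1 = 3.5
a_2 = 3.5
b_2 = 5.5
c_2 = 6
t_2 = 3
a_3 = 1
b_3 = 9
c_3 = 5
t_3 = 2
a_4 = 6
b_4 = 3
c_4 = 1
p_4 = 3
t_4 = 1
a_5 = 3
b_5 = 1.5
c_5 = 0.5
p_5 = 1.5
t_5 = 1.5
a_6 = 7
b_6 = 8
c_6 = 5
a_7 = 2
b_7 = 2.5
c_7 = 4.5
t_7 = 3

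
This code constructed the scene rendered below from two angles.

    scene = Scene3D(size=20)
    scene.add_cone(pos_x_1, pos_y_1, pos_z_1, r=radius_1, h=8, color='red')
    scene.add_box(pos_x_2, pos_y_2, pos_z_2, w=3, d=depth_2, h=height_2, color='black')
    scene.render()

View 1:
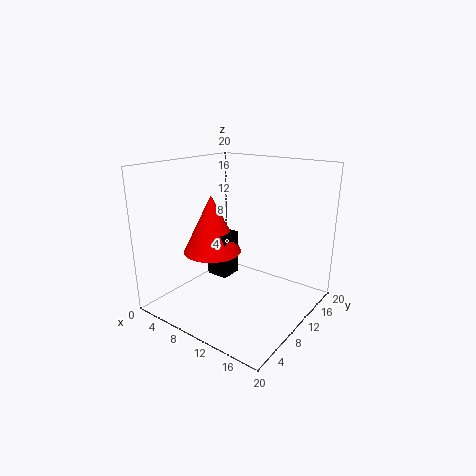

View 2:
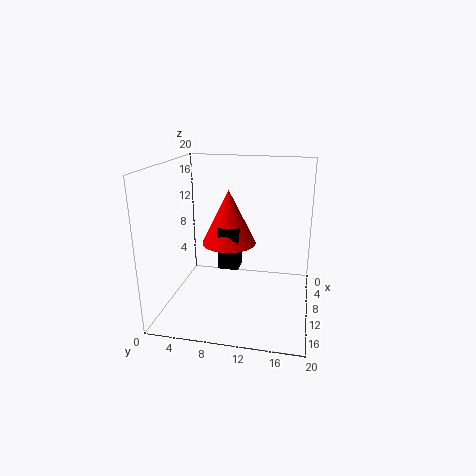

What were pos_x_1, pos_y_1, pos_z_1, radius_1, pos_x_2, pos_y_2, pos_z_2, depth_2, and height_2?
pos_x_1 = 7; pos_y_1 = 8; pos_z_1 = 8; radius_1 = 4; pos_x_2 = 7; pos_y_2 = 7; pos_z_2 = 5; depth_2 = 3; height_2 = 6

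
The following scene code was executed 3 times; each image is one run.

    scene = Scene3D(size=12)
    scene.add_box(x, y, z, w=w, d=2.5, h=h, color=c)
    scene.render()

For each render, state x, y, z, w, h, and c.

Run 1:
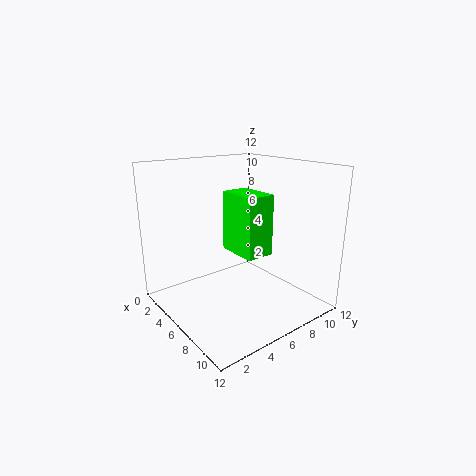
x = 3.5, y = 6.25, z = 4.25, w = 3.75, h = 5.25, c = 'lime'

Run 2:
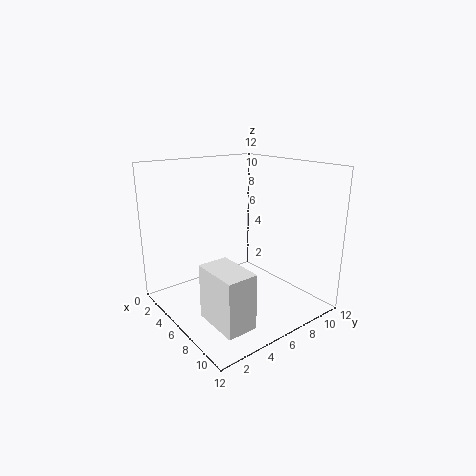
x = 6.25, y = 2, z = 0.25, w = 4, h = 4.5, c = 'white'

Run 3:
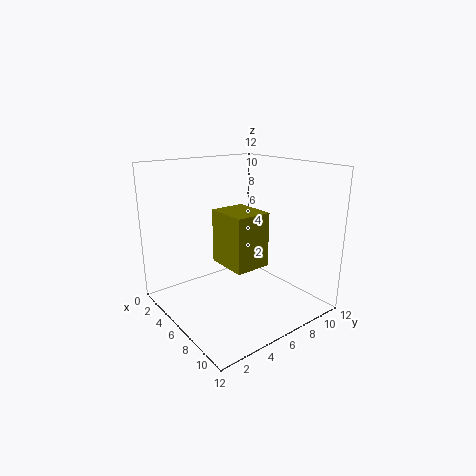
x = 8, y = 2.25, z = 5.75, w = 3, h = 3.75, c = 'olive'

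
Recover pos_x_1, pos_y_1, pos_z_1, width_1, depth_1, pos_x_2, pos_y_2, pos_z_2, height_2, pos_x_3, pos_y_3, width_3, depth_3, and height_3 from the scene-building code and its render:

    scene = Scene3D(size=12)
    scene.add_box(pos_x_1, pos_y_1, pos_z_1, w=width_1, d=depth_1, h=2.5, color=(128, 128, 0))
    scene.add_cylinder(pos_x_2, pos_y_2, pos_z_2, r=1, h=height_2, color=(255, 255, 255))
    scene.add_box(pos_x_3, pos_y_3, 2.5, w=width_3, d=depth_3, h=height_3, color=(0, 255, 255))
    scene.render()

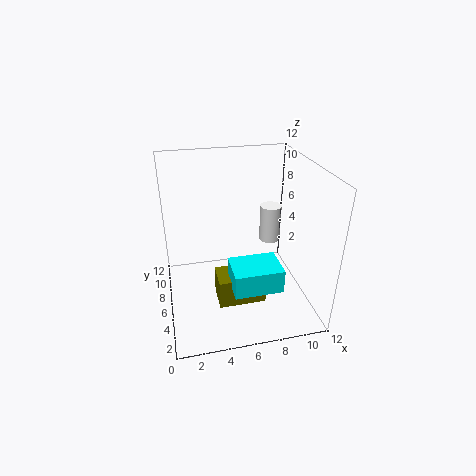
pos_x_1 = 4; pos_y_1 = 4; pos_z_1 = 0.5; width_1 = 4; depth_1 = 2.5; pos_x_2 = 10; pos_y_2 = 9.5; pos_z_2 = 3.5; height_2 = 3.5; pos_x_3 = 5; pos_y_3 = 2.5; width_3 = 4; depth_3 = 3; height_3 = 2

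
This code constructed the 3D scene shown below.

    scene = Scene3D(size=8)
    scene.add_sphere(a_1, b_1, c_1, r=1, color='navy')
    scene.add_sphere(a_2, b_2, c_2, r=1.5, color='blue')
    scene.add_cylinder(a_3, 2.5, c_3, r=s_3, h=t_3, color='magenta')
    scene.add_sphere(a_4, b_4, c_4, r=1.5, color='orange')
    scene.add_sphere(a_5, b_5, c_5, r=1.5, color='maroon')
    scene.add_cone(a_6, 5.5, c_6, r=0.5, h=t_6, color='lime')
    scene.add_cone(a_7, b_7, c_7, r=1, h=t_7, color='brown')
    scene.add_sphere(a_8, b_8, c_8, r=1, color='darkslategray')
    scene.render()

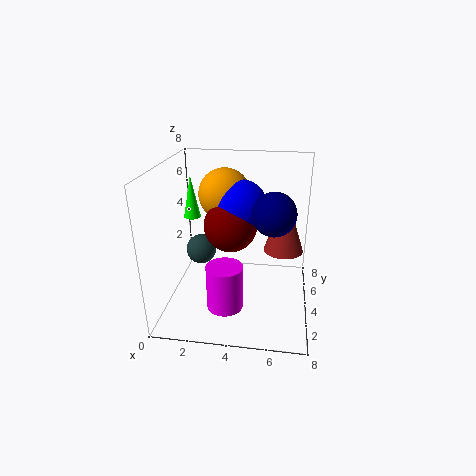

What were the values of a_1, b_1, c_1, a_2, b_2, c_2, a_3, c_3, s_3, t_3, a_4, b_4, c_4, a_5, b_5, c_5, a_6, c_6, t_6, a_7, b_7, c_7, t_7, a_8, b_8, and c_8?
a_1 = 6, b_1 = 1.5, c_1 = 6.5, a_2 = 4, b_2 = 5, c_2 = 5.5, a_3 = 3.5, c_3 = 0.5, s_3 = 1, t_3 = 2.5, a_4 = 3, b_4 = 5.5, c_4 = 6, a_5 = 3.5, b_5 = 4.5, c_5 = 4.5, a_6 = 1, c_6 = 4.5, t_6 = 2.5, a_7 = 6.5, b_7 = 3, c_7 = 4, t_7 = 3, a_8 = 1, b_8 = 7, c_8 = 1.5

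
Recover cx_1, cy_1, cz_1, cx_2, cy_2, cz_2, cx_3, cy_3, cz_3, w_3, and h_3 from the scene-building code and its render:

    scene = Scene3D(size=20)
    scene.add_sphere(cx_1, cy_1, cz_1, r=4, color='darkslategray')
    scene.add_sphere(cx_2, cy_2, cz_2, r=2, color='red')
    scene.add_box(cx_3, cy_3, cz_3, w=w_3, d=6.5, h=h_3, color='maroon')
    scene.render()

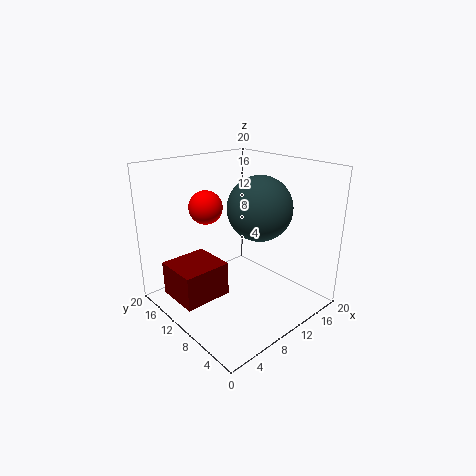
cx_1 = 9.5; cy_1 = 5.5; cz_1 = 15.5; cx_2 = 4; cy_2 = 9; cz_2 = 16; cx_3 = 2; cy_3 = 11; cz_3 = 1; w_3 = 7; h_3 = 5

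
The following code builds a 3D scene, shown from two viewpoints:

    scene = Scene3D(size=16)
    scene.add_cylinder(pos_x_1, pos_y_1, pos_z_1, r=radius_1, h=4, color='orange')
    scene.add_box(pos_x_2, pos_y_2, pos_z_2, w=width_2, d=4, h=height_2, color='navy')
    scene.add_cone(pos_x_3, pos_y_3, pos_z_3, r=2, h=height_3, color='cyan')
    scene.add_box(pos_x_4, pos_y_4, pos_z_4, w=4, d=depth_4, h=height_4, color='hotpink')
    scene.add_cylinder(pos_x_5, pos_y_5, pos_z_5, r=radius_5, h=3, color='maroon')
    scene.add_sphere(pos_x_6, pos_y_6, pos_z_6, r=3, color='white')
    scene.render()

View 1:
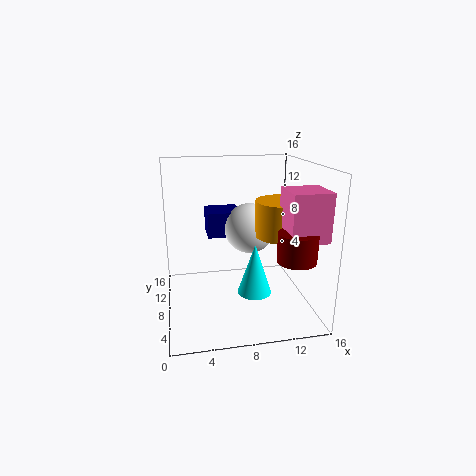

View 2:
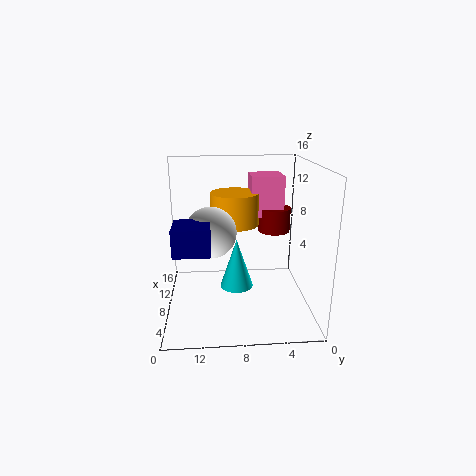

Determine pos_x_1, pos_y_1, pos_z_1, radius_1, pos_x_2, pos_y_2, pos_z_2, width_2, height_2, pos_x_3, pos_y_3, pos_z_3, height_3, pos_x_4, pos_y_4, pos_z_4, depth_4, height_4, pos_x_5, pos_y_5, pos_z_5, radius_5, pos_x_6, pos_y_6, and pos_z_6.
pos_x_1 = 13, pos_y_1 = 8, pos_z_1 = 8, radius_1 = 3, pos_x_2 = 5, pos_y_2 = 11, pos_z_2 = 7, width_2 = 4, height_2 = 3, pos_x_3 = 10, pos_y_3 = 8, pos_z_3 = 1, height_3 = 6, pos_x_4 = 12, pos_y_4 = 2, pos_z_4 = 9, depth_4 = 4, height_4 = 5, pos_x_5 = 13, pos_y_5 = 3, pos_z_5 = 7, radius_5 = 2, pos_x_6 = 10, pos_y_6 = 11, pos_z_6 = 8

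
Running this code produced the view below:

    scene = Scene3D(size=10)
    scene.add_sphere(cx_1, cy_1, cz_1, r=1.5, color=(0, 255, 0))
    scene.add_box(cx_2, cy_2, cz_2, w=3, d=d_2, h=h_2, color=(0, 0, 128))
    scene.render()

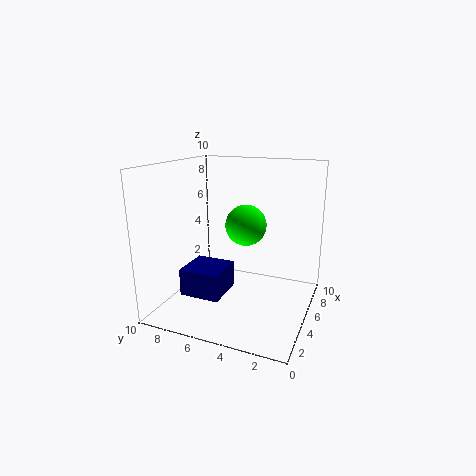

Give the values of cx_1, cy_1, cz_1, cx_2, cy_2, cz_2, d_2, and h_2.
cx_1 = 6.5; cy_1 = 5; cz_1 = 5.5; cx_2 = 3.5; cy_2 = 6; cz_2 = 0.5; d_2 = 3; h_2 = 2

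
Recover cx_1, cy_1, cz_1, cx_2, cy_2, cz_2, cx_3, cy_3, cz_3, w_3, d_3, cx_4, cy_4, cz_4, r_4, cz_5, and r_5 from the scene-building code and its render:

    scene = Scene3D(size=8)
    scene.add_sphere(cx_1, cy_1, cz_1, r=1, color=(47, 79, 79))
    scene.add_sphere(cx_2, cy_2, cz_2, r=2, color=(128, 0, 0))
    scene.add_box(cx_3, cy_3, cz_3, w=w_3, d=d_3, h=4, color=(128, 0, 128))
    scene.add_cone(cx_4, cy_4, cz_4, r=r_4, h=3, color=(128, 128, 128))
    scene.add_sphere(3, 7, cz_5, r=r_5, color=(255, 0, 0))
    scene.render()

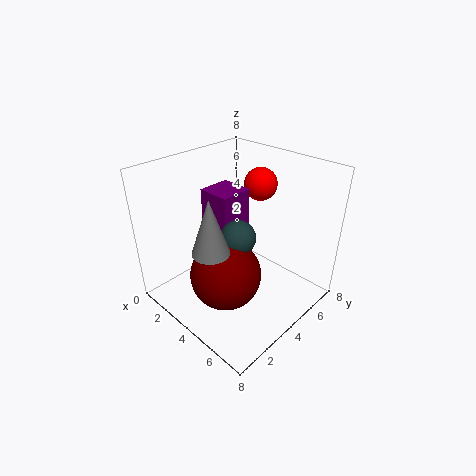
cx_1 = 4; cy_1 = 4; cz_1 = 4; cx_2 = 4; cy_2 = 3; cz_2 = 2; cx_3 = 1; cy_3 = 4; cz_3 = 2; w_3 = 2; d_3 = 2; cx_4 = 4; cy_4 = 2; cz_4 = 4; r_4 = 1; cz_5 = 6; r_5 = 1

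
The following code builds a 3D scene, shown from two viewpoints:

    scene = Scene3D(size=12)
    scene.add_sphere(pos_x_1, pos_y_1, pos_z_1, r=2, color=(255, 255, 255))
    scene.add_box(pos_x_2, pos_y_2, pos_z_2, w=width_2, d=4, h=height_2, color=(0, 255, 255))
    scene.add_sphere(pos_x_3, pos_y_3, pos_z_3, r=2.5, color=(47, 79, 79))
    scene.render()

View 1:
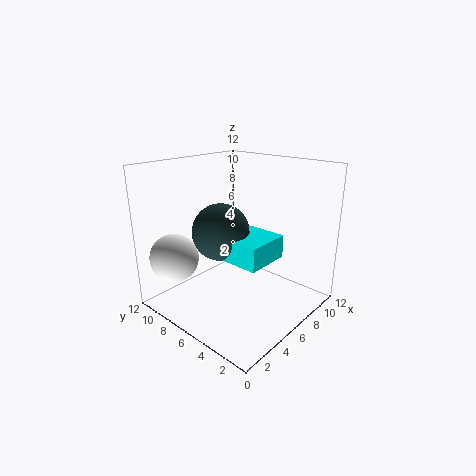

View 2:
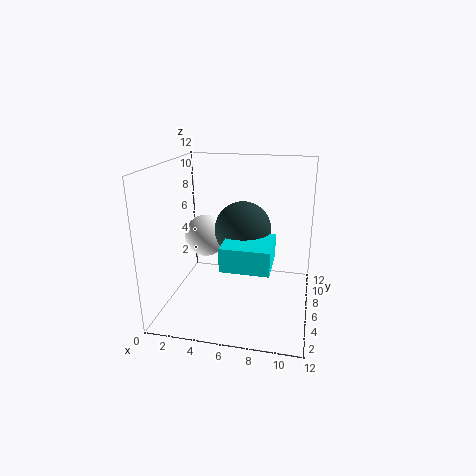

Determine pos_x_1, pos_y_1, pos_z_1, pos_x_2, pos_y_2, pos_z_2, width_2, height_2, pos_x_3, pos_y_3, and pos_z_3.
pos_x_1 = 2, pos_y_1 = 9.5, pos_z_1 = 4.5, pos_x_2 = 5, pos_y_2 = 3.5, pos_z_2 = 4, width_2 = 4, height_2 = 2, pos_x_3 = 6, pos_y_3 = 8, pos_z_3 = 6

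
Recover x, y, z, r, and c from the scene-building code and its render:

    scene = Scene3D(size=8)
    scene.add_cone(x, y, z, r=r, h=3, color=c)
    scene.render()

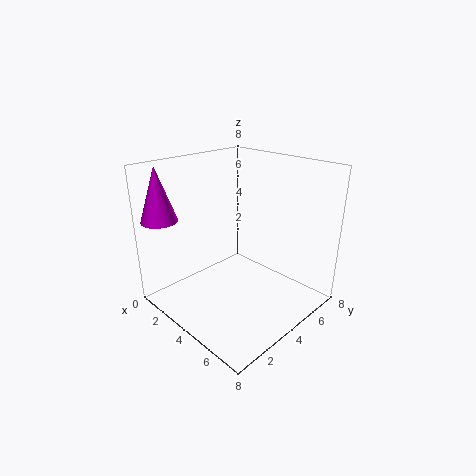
x = 1
y = 1
z = 5
r = 1
c = 'magenta'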